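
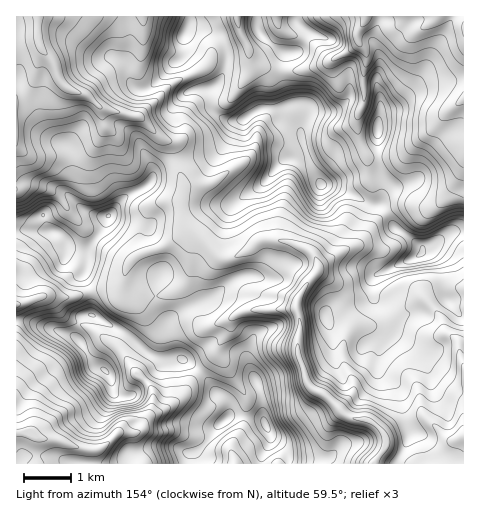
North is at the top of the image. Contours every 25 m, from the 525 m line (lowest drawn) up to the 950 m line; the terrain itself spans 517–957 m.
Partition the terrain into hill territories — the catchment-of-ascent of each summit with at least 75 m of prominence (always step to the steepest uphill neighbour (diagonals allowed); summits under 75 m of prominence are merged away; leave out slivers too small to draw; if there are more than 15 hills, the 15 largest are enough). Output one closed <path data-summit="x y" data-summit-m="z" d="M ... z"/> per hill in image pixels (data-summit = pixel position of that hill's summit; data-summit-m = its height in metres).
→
<path data-summit="321 185" data-summit-m="957" d="M463 16l-446 0-1 130 16 11 11 0 19-2 27-11 8-4 8-11-4-22 7 3 32 8 21 20 11 7 3 15 8 21-2 20 2 19 3 7 13 7 21 22 4 3 10-1 15-8 13-10 29 2 18 8 6 6 3 14-13 16-8 15 3 17-2 38 8 26 8 8 15 9 18 17 21 4 16 13 2 13-12 17 89 1z"/><path data-summit="265 424" data-summit-m="908" d="M175 200l-16 3-11 8-8 24 4 17-8 4-7 7-7 23 9 8 29 2 15-5 10-7-1 6 6 15 7 14 7 7 7 0 22-8-3 5 0 6-10 13-6 14-21 22-9 17-18 14-16 7-12 16-8 1 4 5 2 24 2 2 236 0 12-18-2-13-16-13-21-4-18-17-15-9-8-8-8-26 2-38-3-17 8-15 13-16-3-14-6-6-18-8-29-2-16 12-12 6-10 1-4-3-21-22-13-7-3-7-2-17z"/><path data-summit="105 371" data-summit-m="903" d="M185 284l-10 7-15 5-29-2-9-8-5 3-21 1-23 7-31-1-25 8-1 128 15 0 9 6 15 2 27 9 15 1 7-4 15-14 19 0 12-16 16-7 13-9 14-22 21-22 6-14 10-13 1-7-2-3-18 7-7 0-7-7-7-14-6-15z"/><path data-summit="109 216" data-summit-m="877" d="M103 108l-2 2 4 19-4 7-12 8-27 11-19 2-11 0-16-10 1 157 25-8 31 1 23-7 23-2 4-5 6-20 7-7 8-4-4-17 8-24 11-8 10-3 11 3 2-3 1-19-8-21-3-15-11-7-21-20z"/>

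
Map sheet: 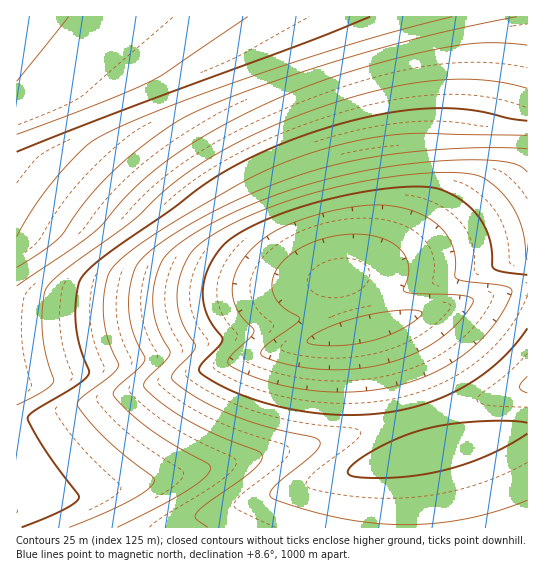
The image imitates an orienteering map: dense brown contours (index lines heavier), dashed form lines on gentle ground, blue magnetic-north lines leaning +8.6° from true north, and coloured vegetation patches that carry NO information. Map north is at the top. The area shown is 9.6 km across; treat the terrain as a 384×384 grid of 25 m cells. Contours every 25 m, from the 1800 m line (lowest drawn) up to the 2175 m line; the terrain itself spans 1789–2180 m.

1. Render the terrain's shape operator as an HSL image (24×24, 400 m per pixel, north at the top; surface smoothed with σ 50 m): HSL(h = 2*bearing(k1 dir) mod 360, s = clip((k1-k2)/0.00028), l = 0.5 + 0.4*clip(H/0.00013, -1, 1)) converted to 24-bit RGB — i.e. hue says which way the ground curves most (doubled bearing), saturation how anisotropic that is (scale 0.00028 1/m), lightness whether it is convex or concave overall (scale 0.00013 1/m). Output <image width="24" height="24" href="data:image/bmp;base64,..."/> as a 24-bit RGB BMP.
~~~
<image width="24" height="24" href="data:image/bmp;base64,Qk32BgAAAAAAADYAAAAoAAAAGAAAABgAAAABABgAAAAAAMAGAAATCwAAEwsAAAAAAAAAAAAAx6ftvp/lo4rLe3GtYpRUUX00PGkbOGQWRHEkVoFBZ4lqe4OMfICNfH+Ne32Ne3uNfXuMf3uMgXuMg3uLhXyLhnyLh3yKiH2Jf4WMjIGppo7PvKDmxqvuup/lnIjJbnSsWZJRTHoyOmcbOWQaRnIqWoJIbIp9enqNfXqOf3qNgXqNg3qNhXuMh3uMiXyLinyLfYeDfYmFfYqHfYyLfomVi4K1qJLXv6XrxqzwtZvkl4PHaW+pWIxNSnMvOWEbPGIcTHEuZIFOdW+IhHmMhnqNiXqNi3uMjHuLfYmCfIqEe4yGe42Ie46Leo+Oeo6QeouRfIOcj4K+rJLdwaTuxafxspLhlXvCamGiYIJJSmorO1sZQmEeV3MxdYJTiXJ7jHqKcYpueouAeo2DeY6FeI+IeI+LeI+OeI6PeIqPeIaPeIKPeH6QfniemH/Dso/hxJ/wxZ7wsYncmXS6mlyYaH1CTGglQFwXSmYeGTUAGDMALlsLVYc+bY50dI6DdI2HdI2JdYuMdYaLdoKKdn2JdnmJd3aJenWJfXWLinWfonzGuo3iyZ3vx5rstIbVoXG0l3tY483+4sz/h1P/O5IAFzMAFjMALVwOUoJEbIZ4coSCc4GDdHyBdXiAdnWAeXSBfHSCfnODgXOEhHOFiHOKlnSjrX/KwpPkz6Lvfot4epWCnofI0Lb14s791rr+LSX/K2gAFzMAFzMAMFUTW3VNb3dxc3N3d3N4enJ5fHF6fXF7f3F7gXJ7g3J8hHN8h3R8jnaFgox2f4x0fIxxeItudIlsbpV/mX3Myqr13sX+wpT+AG7vHj4AGjMAGjECOlQZaXJSdm9seG5uem5wfG9yfnBzgXF0g3N1hnR2h4x2hY1zgoxwfopteYhpdIRmcIFjbHxhaXlhY22MnHHPyZ732bT+u3X/jscAHDMAHDMAHDADRl4gdHdZe3JsfXJvgHRxg3ZyeYtUiI1siYxvhopsgYdpe4Rldn9icHtfbHdcaHNaZ3FZZm9ZaXBbg16PqXLY0KP52rP+uWP/cq4AHDMAHDMAHzMEVm4sgIBiWHgkTm8aVnUhZn80eYVPgYRifX9jd3tfcXZcbHNZaHBYZm5WZm5WZm5XZ29YaXBab3ReimGgtIHi2bP73rr+tlj/X58AHDMAr4a8pHB+jpJUbIA1Um0dR2IWTWYeXG8xa3RLcHNabHFaaW9ZZm5YZW5XZW9YZnBZZ3JbaXNda3RfbXZidX1nkm+ww5fr5Mr9t4zJxZjbyZzgv4/Rs3u2nmJkgIRKW24tQVkYOFEUQVkeUGUyYG5NZnBaZXFcZXJcZXNdZnReZ3ZfaXdha3lkbntmcn1pdn9sjXx6j3p5mHqHsX6zvYjOxZHdxJDetIDLom6sjl5bZnVESWIoNVEWMlAVPV0hTmw5XXRUY3ZgZHhiZXljZ3planxnbX5pcYBrjXx9j3p9kHl8kXd8kXZ8kXV+m3WTq3m3tILQuondtYbboHnDhmqkXIhZVHNAP2MlMVUWM1gYP2cnUXVBYHxdaH5qan9rbYFsi3t8jnyBkHuCknqDk3iEk3eFknaGkHaHjnWHjXWLj3Wam3m5qILRr4ndqIbYkXm/bWmjVolgTHY9O2YjMlsXN2IcRnIuWn5MSmkdXHcteoZLjnltknqHlHqLlHmNlHiPk3iRkHiRiniPhHeMfneJeneLgHaekXu9oYXUqozeoYfWiXm8aHWiVIpZTHo6Pmwin2+shpJSYno0TmsgUW0iZXs0hYpTkXKBlHqUkXqUjXqTiHmSg3mQfnmOeHiMdnqKdX2JdH2NeHWjjnzCoYjWqpDeoYrTiX25vZbeyKHqw5rjroXJpWyrhpBRYHg0TmsiUm8nZX07f4pbh3aQhnuTgnqSfnmQeXmPd3uNdn2MdX+LdIGKc4OJdIOPeXiolILFhX+Di3+LmYCnsIrMw5rky6Ttwpnjq4PHnWqoeYtPWHUySWojTnAqXX4/aolgd3eNeXmPeHuOd32Ndn+MdYGLdYSKdYaJdYmJg3+ChX+Dhn+FiH+Gin6Jj36TnoGxtI3UxZ7oy6XuvZbhooDCiWWjaIZKTXAtQmchSW8qV31BYodmdn+Ld4CLd4KLd4SKd4aKgn+Bg3+ChH+DhX+Fh3+GiH+IiX+Kin6Li36Nj36YoIK5tZDZxaDqx6PttJHcl3q7XoydW4BCRGsmPGUeRW8pVX5CZYZqd4aJgX+Bgn+Bg3+Cg3+DhX+Ehn+Gh3+Hh3+IiH+JiH+LiH6MiH6NiH6OjX6coIO+tJHcwp/rwZ7qqorViHO0V5ZcUns5PmggO2Yc"/>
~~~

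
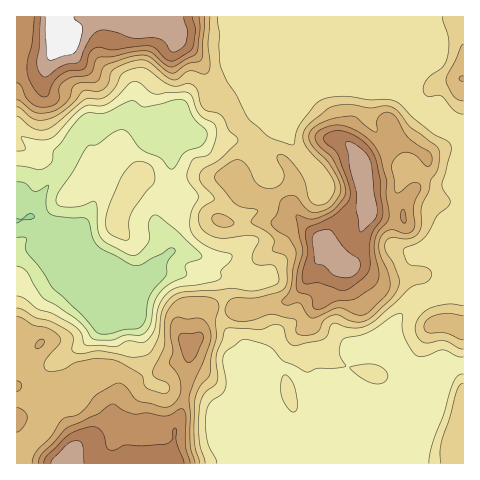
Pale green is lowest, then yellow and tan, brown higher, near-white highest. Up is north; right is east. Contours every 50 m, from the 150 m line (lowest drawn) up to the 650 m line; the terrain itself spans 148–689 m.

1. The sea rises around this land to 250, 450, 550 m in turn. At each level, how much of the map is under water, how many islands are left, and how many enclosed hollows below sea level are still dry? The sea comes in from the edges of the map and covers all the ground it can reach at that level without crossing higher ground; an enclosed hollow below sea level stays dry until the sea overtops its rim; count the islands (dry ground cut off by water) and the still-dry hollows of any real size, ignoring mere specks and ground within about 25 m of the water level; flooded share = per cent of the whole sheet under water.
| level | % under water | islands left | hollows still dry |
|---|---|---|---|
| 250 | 11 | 0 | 0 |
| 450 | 79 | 1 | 0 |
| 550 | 91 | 1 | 0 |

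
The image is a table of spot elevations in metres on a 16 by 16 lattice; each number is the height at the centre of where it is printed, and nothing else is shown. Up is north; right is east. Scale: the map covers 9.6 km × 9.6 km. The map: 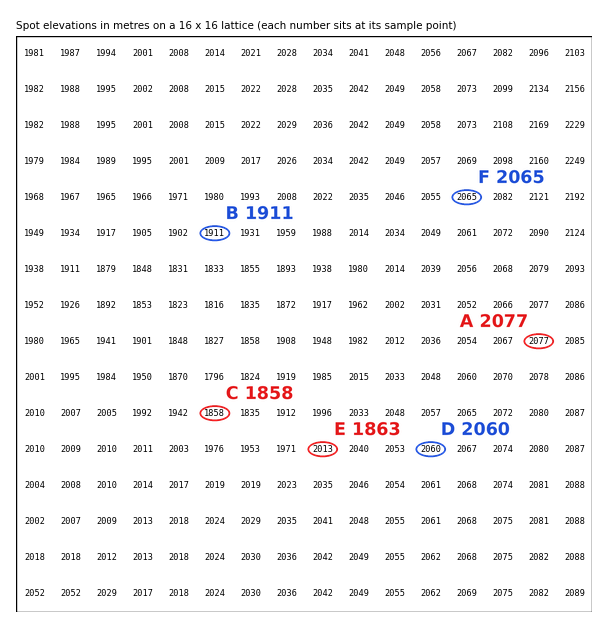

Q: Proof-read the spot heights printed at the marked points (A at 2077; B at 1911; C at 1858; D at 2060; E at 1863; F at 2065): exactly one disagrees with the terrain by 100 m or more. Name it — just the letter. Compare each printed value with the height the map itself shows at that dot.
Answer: E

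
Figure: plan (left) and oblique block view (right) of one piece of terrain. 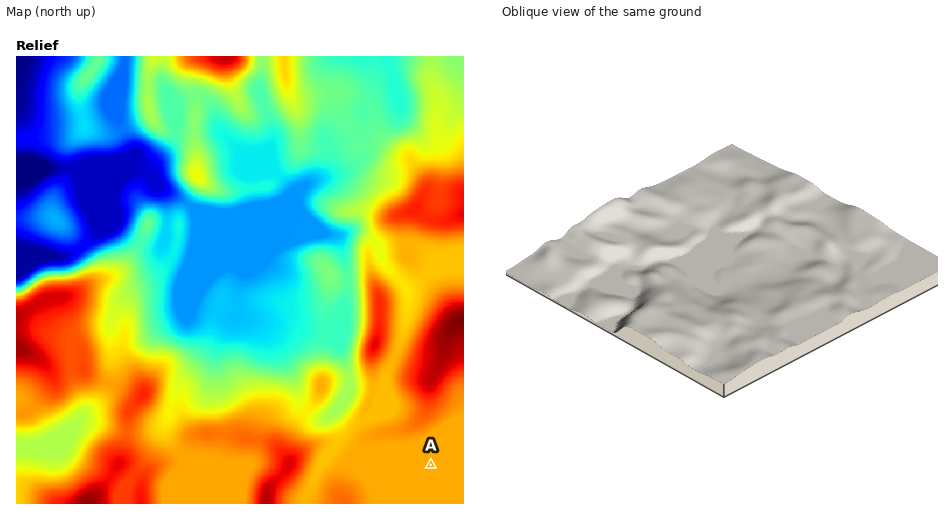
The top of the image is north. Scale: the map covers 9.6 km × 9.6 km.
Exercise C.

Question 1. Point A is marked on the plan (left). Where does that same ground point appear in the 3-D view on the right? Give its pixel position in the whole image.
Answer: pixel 915 262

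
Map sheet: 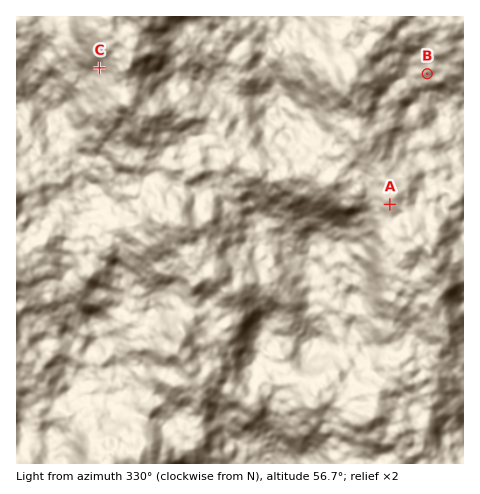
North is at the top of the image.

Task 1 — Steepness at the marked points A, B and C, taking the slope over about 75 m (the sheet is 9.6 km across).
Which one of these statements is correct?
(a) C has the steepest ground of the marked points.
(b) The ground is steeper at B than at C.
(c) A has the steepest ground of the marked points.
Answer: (a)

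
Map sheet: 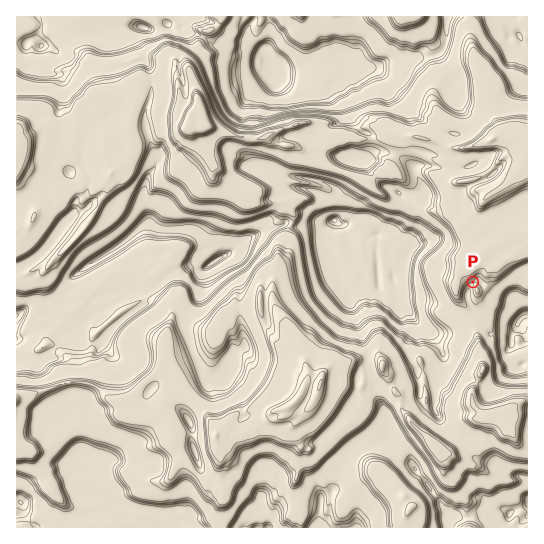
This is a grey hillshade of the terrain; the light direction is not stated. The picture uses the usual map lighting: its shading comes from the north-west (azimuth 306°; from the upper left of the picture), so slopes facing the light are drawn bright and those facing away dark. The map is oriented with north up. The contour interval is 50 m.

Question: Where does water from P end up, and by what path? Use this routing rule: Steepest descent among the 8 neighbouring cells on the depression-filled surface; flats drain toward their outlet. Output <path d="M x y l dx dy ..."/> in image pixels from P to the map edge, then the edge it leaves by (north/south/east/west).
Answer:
<path d="M473 282l-4 7-2 10 4 8 10 10 2 1 19 0 5 5 10 0 5-5 5-3"/>
exit: east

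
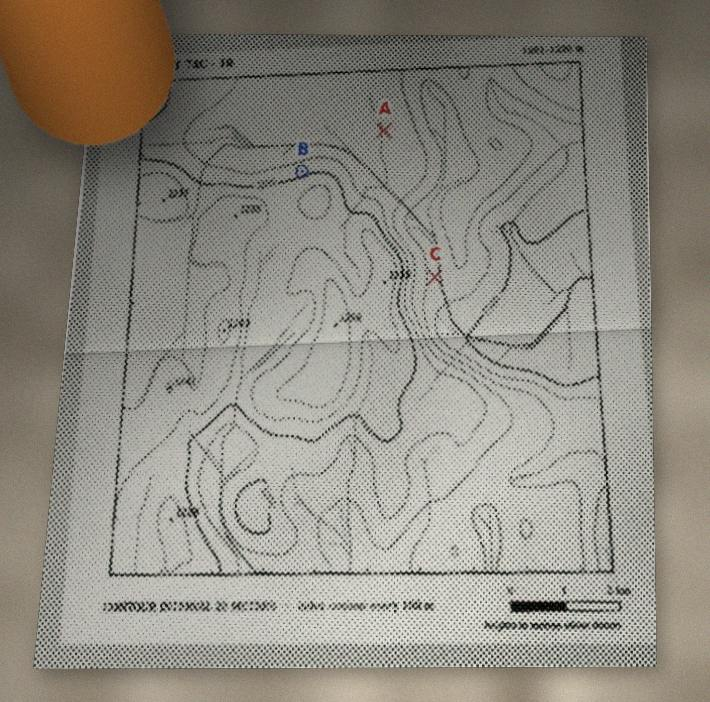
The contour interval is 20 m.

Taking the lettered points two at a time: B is higher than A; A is higher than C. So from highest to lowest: B A C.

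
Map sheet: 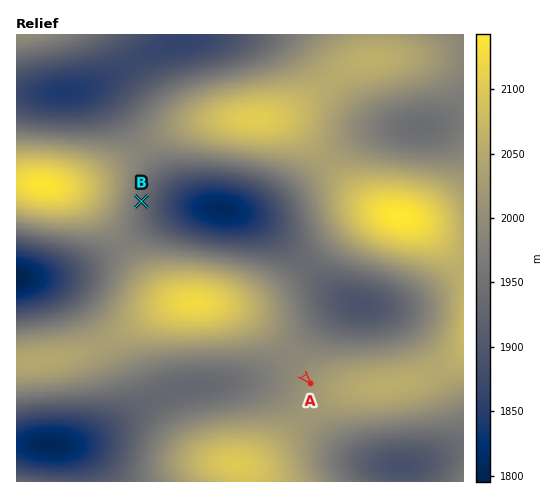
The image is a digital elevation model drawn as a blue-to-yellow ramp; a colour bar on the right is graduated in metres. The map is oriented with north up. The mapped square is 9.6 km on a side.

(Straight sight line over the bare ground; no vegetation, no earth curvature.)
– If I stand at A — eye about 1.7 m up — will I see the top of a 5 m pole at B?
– No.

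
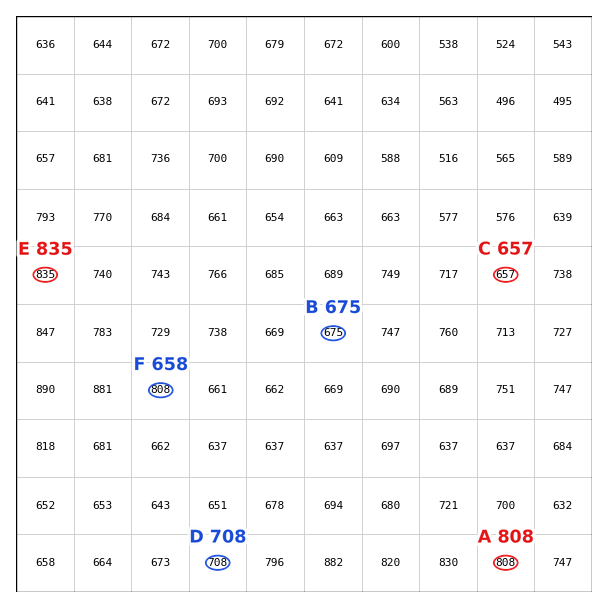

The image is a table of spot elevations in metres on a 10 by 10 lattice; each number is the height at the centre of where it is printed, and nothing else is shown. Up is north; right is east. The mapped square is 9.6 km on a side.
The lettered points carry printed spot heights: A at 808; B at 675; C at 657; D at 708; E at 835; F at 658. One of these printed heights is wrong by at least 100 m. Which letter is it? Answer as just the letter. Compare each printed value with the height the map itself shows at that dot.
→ F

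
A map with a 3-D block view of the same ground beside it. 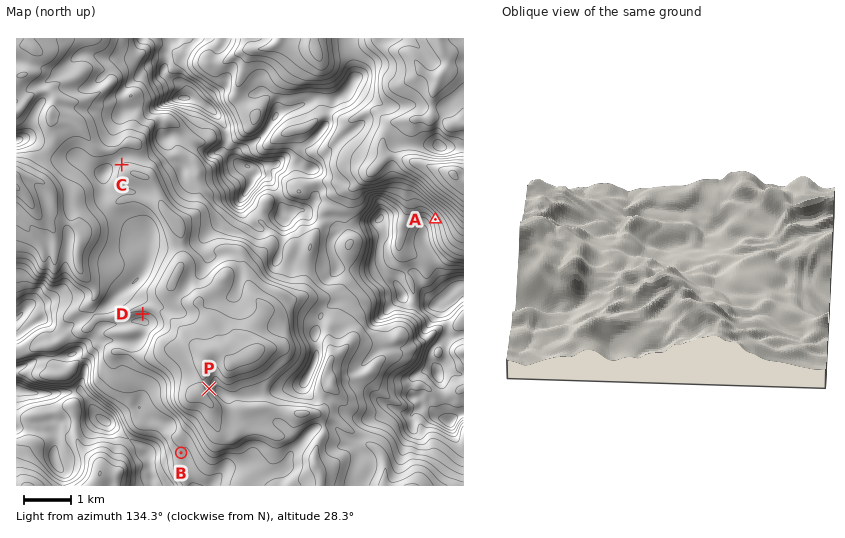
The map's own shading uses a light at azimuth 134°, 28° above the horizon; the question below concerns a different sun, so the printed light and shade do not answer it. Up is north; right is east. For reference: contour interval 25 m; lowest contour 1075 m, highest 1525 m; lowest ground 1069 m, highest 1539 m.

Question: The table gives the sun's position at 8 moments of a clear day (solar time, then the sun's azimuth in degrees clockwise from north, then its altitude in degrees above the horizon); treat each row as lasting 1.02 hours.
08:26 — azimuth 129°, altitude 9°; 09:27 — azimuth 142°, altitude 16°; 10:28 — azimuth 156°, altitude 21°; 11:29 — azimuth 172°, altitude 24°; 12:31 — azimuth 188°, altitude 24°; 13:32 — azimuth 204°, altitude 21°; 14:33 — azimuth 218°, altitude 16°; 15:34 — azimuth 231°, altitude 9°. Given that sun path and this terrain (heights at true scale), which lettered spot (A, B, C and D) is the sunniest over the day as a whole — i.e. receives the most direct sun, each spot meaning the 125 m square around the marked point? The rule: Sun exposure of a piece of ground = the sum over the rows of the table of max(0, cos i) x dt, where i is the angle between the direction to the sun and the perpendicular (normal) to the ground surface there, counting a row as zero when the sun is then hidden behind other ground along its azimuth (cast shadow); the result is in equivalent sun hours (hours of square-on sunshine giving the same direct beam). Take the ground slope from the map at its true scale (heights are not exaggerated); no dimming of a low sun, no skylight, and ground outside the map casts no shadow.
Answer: C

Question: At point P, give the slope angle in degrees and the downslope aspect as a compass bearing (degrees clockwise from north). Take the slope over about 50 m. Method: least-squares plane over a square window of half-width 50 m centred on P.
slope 14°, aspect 257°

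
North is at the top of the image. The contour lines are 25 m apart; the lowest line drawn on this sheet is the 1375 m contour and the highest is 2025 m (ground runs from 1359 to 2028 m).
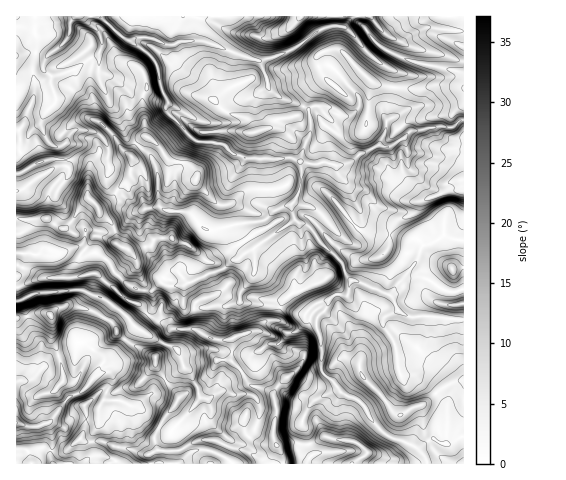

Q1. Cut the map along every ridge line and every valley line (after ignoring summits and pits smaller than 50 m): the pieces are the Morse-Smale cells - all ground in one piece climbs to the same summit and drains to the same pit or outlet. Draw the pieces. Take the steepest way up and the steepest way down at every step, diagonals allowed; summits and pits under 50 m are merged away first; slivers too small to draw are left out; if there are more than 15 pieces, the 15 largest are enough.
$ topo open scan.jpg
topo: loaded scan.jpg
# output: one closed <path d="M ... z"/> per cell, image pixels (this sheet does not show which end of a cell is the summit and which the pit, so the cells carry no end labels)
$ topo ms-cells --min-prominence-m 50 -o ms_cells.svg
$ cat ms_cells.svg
<path d="M199 16l-182 0-1 174 6 0 18-14 25-12 0-11-5-7 6-3 7-11 4-3 13 1 14 7 12-12 2-7 9 20 18 12 10 14 3 14 2 28 4 4 23 2 5 3 11 13 7 3 27-6 3 9 12 16-15 10-6 1-8 8-13 4-22 10-10-11-4-2-6 3-5 10-5 1-7 7-12-1-12-6-10-9-13-17-8-5-6 1-6-4-5 8-1 7 4 10 15-1 29 26 13 4 11 12 22 13 21 0 21 10 18 1 0 21-15-1-5 11-30 24-18 23-9 17 2 16-8 3 3 10 154 0 6-11-6-21-4-7 1-7 6-12 6-6 24-10-17-19 0-25-6-24 1-4 8-7 4-11 4-4 14 0 1-2 3-14-11-20-20-17-13-18-9-3-4-5-3-13 10-17 0-25-8-4-49 0-12-4-7-8-13-5-1-17 7-4 6-11 8-8 17-2 7-4 11-7 1-5-7-20-3-3-17-4-34-14-13-2z"/><path d="M343 26l-18 2-31 21-18 8-17 4 8 16 1 11 12 10 27 10 3 7 0 19-9 25 0 28-10 17 4 16 5 4 7 1 7 6 6 12 20 17 7 17 4 4 6 0 33 14 27-35 7-15 10-3 10-7 11 5 9-1 0-119-3 0-8 7-41 3-8 8-14 9-11-1 7-15 1-11 5-3-2-16 4-30-18-11z"/><path d="M118 118l-2 7-12 12-14-7-13-1-4 3-7 11-6 3 5 7 0 11-11 4-32 22-6 2 1 42 7-2 10-13 14 0 11 8 7 1 9 6 17 1 1 3-8 13 5 3 6-1 8 5 6 6 4 8 13 12 12 6 9 1 14-8 5-9 4-2 7 0 10 11 22-10 13-4 8-8 6-1 15-10-12-16-3-9-27 6-7-3-8-11-8-5-23-2-4-4-2-28-3-14-10-14-18-12z"/><path d="M357 281l-6 0-4 15-14 0-4 4-4 11-8 7-1 8 4 11 3 37 7 5 13 15 18 8 17 25 14 11 27 10 14-10 7 5 8 1 15-7 1-117-58-4-8-7-8-14z"/><path d="M193 329l-21 0-3 3-6 11 14 6 7 19-25 16-6 8-15-18-15-7-11 0-4 5-11 3 7-17-20-15-6 0-5 8-24 8-15 19-8 3-8 0-2 2 0 80 135 1-2-10 8-3-2-16 22-35 33-26 7-14 13 0 2-4 1-10-2-7-17 0z"/><path d="M463 16l-112 0-7 11 32 33 18 11-4 30 2 16-5 3-1 11-7 15 11 1 14-9 8-8 41-3 11-8z"/><path d="M339 390l-24 10-6 6-6 12-1 7 4 7 6 21-5 11 120-1-1-5-9-10-33-14-13-15-10-17z"/><path d="M267 87l-18 12-10 0-10 5-8 8-3 8-7 4 1 17 13 5 7 8 12 4 49 0 7 4 11-33-2-19-11-6-18-6z"/><path d="M71 305l-12 3-9 7-10-3-24 7 1 63 17-4 15-19 24-8 5-8 6 0 18 13 2 5 20-20-8-8-2-8-4-5-16-9z"/><path d="M350 16l-150 0-7 24 14 2 34 14 22 4 31-11 31-21 21-2 5-7z"/><path d="M81 247l-6 0-23 8-35-2-1 47 4 1 19-9 44-2 22 10 19 14 12 14 28 15 7-15-21-12-11-12-13-4-29-26-16 0-3-9 1-7 5-7z"/><path d="M423 277l-17 0-11 10-5 8 8 14 12 8 16-1 37 3 1-29-10 2-7-1z"/><path d="M445 235l-11 7-12 4-5 14-13 18 19-1 18 12 11 3 12-4 0-47-9-1z"/><path d="M83 290l-50 4-17 7 0 17 5 0 19-6 10 3 9-7 12-3 23 6 16 9 4 5 2 8 9 6 10-12-7-9-23-18z"/><path d="M125 339l-4 7-16 14-8 15 11-3 4-5 11 0 15 7 15 18 6-8 25-16-7-19-5-3-8-2-4 9-6 4z"/>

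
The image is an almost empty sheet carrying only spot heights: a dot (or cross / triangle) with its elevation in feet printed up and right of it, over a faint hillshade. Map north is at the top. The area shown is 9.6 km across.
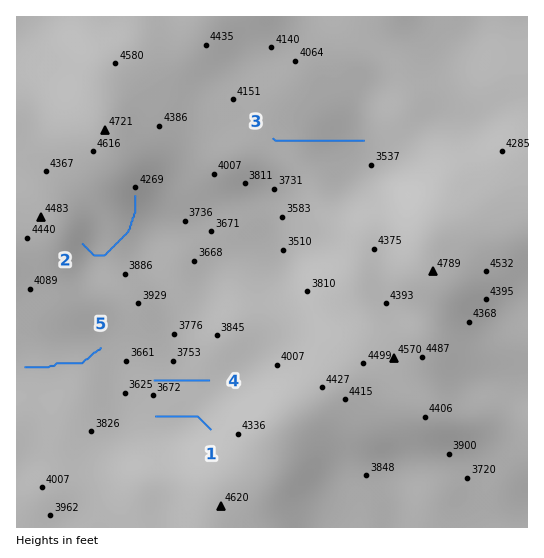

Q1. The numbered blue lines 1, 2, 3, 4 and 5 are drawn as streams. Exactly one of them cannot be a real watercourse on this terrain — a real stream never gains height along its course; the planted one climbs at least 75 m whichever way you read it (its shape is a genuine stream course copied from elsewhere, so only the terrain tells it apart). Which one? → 2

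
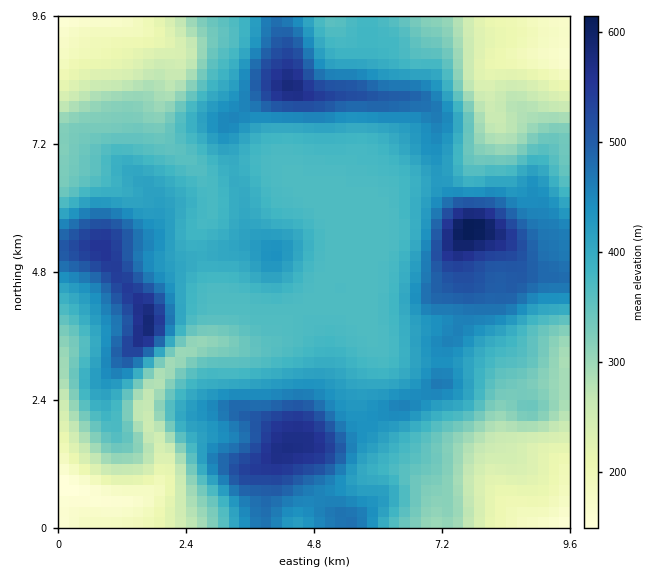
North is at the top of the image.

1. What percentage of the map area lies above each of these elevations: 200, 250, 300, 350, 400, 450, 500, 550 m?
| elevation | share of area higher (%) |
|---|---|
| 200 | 95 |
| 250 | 88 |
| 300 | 80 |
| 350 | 69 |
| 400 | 40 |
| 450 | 21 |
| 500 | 10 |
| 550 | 3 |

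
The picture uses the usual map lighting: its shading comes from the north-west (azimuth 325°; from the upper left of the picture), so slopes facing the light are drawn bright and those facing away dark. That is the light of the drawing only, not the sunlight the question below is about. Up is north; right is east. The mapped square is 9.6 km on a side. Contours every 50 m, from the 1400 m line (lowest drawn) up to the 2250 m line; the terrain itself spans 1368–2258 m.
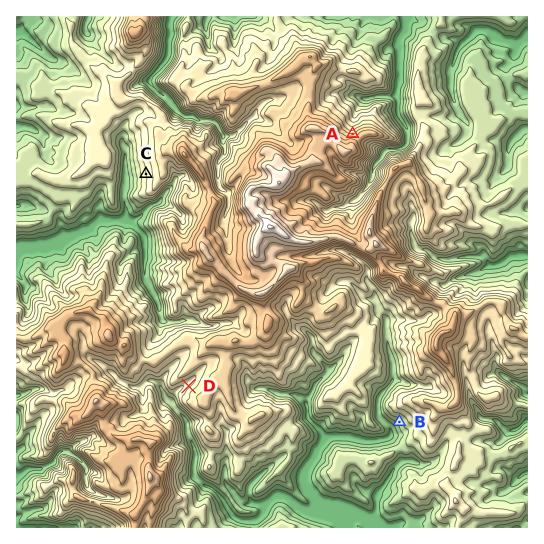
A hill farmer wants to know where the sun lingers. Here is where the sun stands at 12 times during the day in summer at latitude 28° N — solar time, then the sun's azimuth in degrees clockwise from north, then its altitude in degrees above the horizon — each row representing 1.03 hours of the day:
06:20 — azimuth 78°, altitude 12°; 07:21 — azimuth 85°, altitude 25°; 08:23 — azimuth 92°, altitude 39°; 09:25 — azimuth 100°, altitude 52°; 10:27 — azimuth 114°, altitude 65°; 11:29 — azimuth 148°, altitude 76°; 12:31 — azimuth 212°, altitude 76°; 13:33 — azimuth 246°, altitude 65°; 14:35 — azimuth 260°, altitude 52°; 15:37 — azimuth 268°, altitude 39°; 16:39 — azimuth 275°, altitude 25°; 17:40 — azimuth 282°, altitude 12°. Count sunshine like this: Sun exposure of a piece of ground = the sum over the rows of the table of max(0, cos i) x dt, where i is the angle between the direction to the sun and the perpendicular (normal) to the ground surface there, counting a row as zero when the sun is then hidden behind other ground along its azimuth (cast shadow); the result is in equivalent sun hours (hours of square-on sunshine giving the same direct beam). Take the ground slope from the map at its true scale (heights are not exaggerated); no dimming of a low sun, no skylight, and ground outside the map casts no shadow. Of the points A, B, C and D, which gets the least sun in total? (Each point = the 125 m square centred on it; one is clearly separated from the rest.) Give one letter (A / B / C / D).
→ A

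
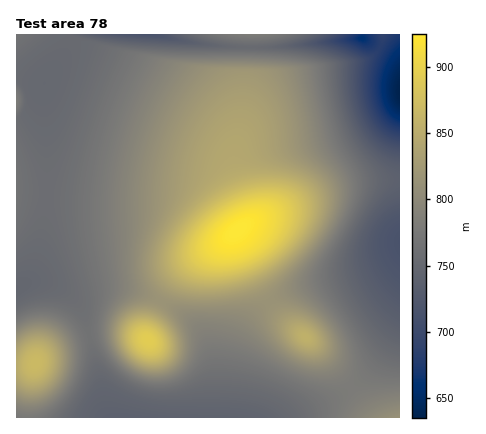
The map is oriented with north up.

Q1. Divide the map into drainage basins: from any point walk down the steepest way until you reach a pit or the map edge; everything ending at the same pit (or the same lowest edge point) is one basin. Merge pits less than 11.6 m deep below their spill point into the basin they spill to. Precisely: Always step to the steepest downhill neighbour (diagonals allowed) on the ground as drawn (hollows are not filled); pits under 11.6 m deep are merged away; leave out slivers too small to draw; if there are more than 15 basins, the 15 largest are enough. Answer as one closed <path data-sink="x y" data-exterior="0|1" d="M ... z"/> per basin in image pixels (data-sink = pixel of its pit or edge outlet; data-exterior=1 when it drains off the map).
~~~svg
<path data-sink="400 92" data-exterior="1" d="M26 193l-10 1 0 224 11 0 5-44 5-14 3-3 22-12 36-11 22-1 28 6 0-7 7-20 18-32 17-17 41-27-11 0-8-4-30-25-14-6z"/><path data-sink="148 34" data-exterior="1" d="M248 34l-232 0 0 158 74 6 74 2 18 7 22 19 14 9 10 1 6-3 14-13 0-10-14-46 0-12 7-26 6-46z"/><path data-sink="124 418" data-exterior="1" d="M236 232l-46 31-17 17-18 32-7 20 0 7-28-6-22 1-36 11-22 12-3 3-5 14-5 44 345 0-41-56-15-16-32-27-15-17z"/><path data-sink="400 242" data-exterior="1" d="M400 180l-40 1-24 5-80 33-20 13 33 70 15 17 39 33 51 66 26 0z"/><path data-sink="362 38" data-exterior="0" d="M382 34l-134 0 0 36-9 64 18-34 17-16 22-11 70-13 13-10z"/>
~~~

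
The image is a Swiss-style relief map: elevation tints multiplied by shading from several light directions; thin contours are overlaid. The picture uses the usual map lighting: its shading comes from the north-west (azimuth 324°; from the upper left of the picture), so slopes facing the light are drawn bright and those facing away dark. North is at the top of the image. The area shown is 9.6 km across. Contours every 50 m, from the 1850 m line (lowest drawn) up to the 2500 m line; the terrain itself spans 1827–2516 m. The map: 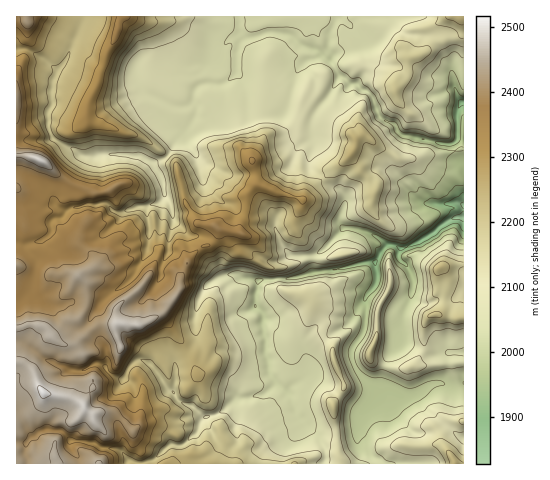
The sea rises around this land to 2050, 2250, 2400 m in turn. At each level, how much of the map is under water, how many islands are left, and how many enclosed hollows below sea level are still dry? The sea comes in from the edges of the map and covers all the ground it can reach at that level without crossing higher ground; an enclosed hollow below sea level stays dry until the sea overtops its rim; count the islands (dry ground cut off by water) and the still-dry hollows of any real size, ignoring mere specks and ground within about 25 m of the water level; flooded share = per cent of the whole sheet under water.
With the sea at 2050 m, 17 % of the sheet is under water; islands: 0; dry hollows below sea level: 0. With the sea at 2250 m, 71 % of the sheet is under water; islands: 0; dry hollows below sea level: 0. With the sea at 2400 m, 91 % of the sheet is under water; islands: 0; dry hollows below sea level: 0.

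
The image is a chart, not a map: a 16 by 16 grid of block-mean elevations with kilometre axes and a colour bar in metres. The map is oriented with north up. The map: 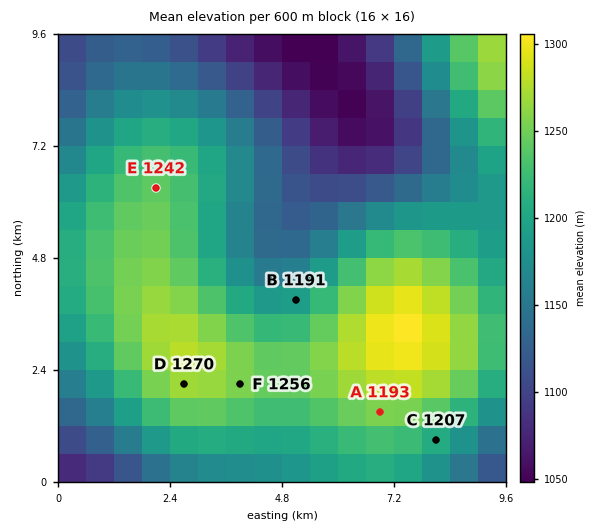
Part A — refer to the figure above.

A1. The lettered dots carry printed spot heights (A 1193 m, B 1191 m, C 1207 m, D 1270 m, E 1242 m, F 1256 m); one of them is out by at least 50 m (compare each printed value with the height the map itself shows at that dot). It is A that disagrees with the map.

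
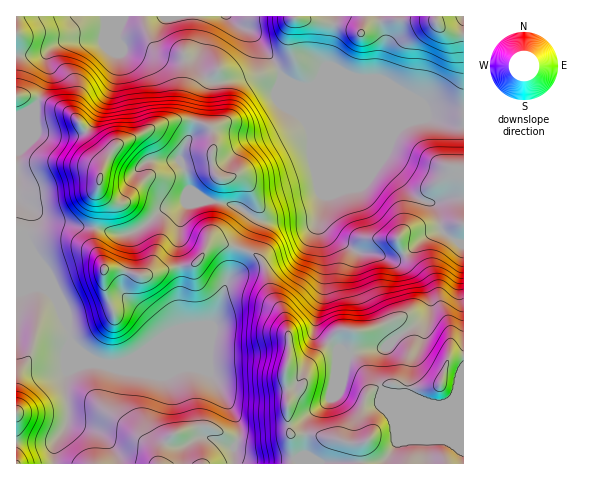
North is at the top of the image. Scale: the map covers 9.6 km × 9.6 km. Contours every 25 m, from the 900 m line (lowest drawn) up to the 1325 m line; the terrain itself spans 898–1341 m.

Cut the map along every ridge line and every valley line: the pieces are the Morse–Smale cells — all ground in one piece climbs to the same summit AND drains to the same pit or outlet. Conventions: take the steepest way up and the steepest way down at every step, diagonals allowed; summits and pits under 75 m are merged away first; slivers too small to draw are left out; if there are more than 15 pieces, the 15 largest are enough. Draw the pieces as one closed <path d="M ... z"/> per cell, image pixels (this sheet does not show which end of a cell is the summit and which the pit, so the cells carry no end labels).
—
<path d="M228 16l-13 0-5 2-4 7-8 30 0 9 7 13 6 5-6 3-3 7-7 34-16 33 7 15 3 14 3 3 17 11 28 4 17 11-15 28-6 26-8 15-8 30-7 10-93 38-19-2-15-9-12-10-1 1 0 21-5 12 3 40-2 9-12 19 0 18 409 1 1-337-40-11-74-31-35-1-8 3-12-2-14-10-6-13-21-28-18-10z"/><path d="M123 16l-3 0-12 12-6 12-34 0-15 6-7 10 3 19-12 29-13 10-8 2 1 81 30 23 34 7 18 1 18 6 14-1 9-5 25-20 20-5 20-2-16-13-3-14-7-15 16-33 7-34 3-7 6-3-6-5-7-13 0-9 11-37-4 6-3 17-6 11-10 6-17 0-11-5-13-10-11 0-11 3-7-10z"/><path d="M208 200l-23 3-20 5-25 20-14 6-9 0-18-6-49-7-8-3-13-12-4 0 4 7-5 22 7 15 17 24 19 49 4 19 7 8 20 12 19 2 85-34 11-7 12-37 8-15 6-26 15-28-17-11z"/><path d="M463 16l-235 1 8 7 18 10 21 28 6 13 14 10 10 2 10-3 35 1 74 31 24 8 15 3z"/><path d="M25 235l-9 3 0 225 38 1 0-19 12-19 2-9-3-40 5-12 1-25-4-17-19-49-17-24z"/><path d="M119 16l-102 0-1 99 5 0 16-11 12-29-3-19 7-10 15-6 34 0 6-12z"/><path d="M17 196l-1 41 3 1 6-6 4-19-1-5z"/>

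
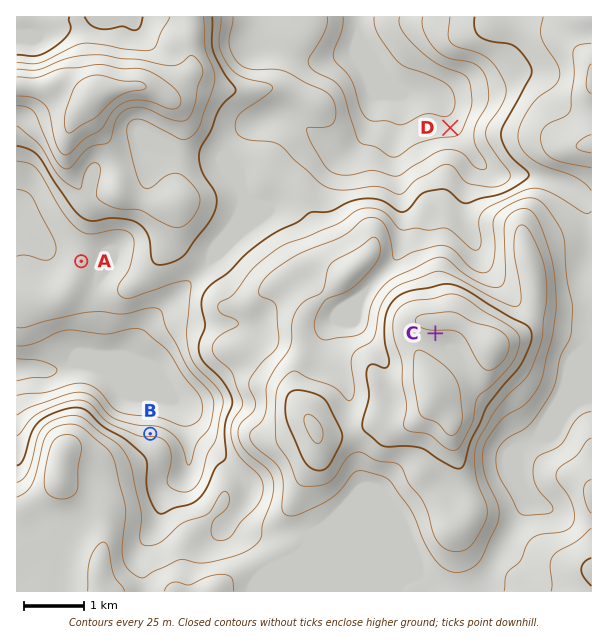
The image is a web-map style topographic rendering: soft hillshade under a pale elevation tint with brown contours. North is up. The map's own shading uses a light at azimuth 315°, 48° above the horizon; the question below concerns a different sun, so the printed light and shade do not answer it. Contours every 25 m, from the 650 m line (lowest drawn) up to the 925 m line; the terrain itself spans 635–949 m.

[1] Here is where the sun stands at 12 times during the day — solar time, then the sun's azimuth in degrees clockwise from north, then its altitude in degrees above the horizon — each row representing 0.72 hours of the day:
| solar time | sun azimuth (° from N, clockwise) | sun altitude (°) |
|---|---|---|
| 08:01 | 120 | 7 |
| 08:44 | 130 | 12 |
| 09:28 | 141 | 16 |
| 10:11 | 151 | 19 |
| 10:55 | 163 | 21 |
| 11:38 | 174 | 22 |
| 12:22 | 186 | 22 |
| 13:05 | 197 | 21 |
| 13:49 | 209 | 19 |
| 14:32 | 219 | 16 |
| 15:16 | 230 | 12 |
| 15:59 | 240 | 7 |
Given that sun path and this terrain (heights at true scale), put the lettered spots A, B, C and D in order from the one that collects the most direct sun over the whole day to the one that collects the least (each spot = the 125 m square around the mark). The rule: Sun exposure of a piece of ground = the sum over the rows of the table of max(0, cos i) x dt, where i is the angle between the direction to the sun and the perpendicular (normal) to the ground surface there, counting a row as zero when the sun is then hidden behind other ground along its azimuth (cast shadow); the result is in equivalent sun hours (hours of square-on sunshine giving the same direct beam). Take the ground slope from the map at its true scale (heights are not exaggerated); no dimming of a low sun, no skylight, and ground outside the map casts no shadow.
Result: C > A > D > B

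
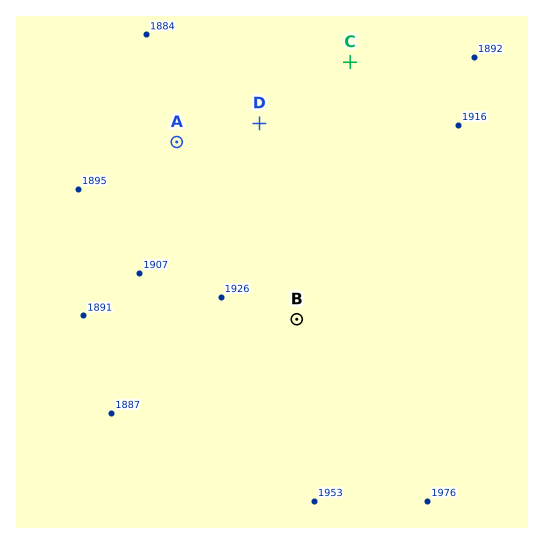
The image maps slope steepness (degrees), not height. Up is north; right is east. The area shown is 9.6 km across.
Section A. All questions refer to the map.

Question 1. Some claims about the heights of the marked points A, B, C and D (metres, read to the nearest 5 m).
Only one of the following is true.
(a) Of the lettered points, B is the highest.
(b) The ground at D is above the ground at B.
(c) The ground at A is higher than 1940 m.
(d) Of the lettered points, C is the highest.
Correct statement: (a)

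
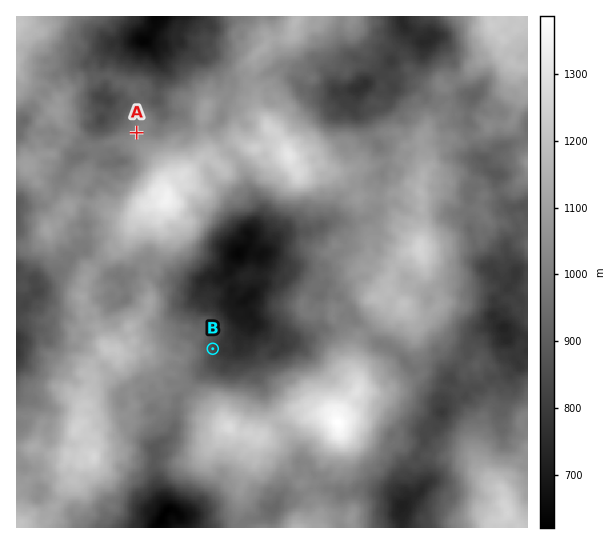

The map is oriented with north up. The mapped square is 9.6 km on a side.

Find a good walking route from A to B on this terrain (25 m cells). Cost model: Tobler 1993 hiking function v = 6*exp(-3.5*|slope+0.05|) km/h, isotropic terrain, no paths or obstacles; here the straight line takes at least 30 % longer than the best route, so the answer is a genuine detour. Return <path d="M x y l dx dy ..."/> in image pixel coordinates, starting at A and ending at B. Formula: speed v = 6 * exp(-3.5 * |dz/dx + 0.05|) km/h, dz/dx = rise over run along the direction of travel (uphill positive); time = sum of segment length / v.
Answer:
<path d="M137 133l-4 8 0 6 5 11 0 11-5 10-2 2-14 29-3 4 0 20 3 5 0 4 4 8 4 4 5 3 3 0 5 3 5 10 4 4 6 3 1 1 12 23 0 12 1 3 3 2 11 6 8 0 8 5 5 0 3 1 2 3 2 3 0 4 4 8"/>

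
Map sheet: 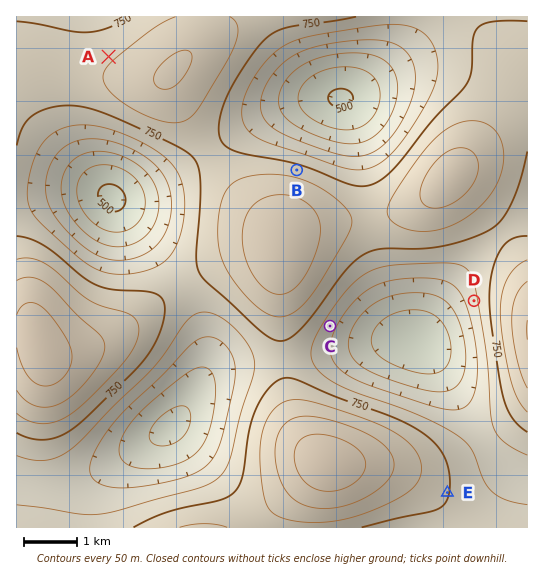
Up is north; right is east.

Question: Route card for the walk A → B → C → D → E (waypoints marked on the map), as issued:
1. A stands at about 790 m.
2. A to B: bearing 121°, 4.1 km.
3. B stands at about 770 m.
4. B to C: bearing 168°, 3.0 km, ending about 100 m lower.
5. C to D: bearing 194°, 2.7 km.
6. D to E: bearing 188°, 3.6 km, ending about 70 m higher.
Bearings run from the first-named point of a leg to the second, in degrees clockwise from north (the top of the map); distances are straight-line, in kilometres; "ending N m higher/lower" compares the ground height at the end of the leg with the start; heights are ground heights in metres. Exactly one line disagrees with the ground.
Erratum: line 5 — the bearing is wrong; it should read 80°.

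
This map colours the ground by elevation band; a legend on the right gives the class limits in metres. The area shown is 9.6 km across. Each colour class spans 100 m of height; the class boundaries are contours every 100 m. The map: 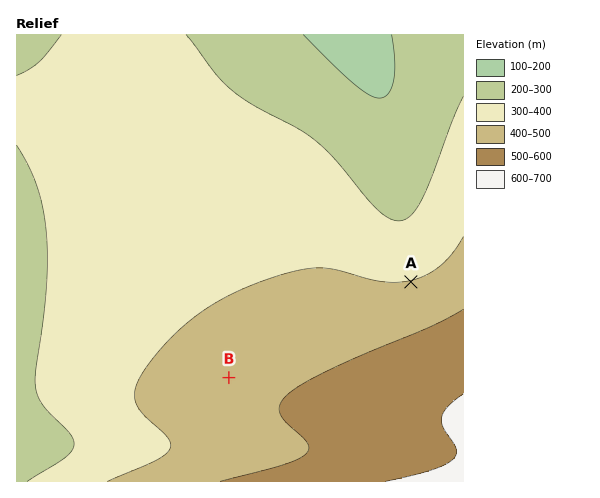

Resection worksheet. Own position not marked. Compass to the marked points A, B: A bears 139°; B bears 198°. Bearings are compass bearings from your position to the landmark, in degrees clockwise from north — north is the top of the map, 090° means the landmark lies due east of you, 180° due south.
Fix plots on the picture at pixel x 301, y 156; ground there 320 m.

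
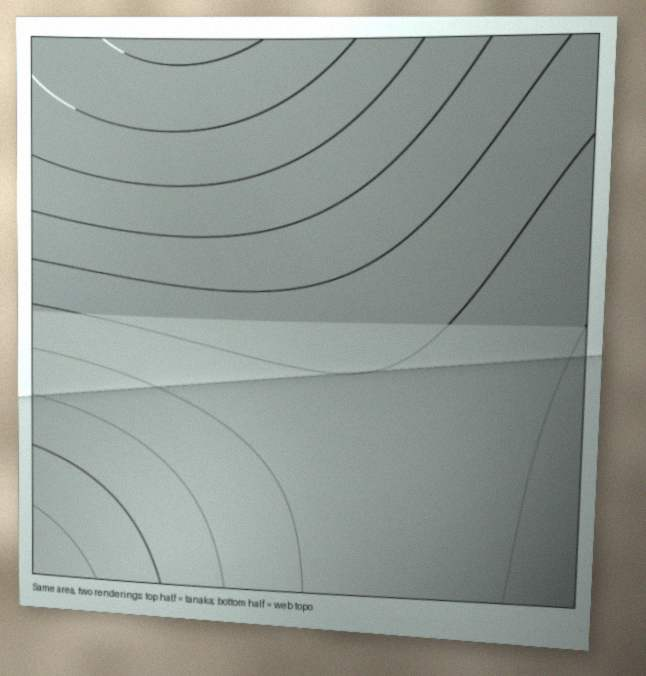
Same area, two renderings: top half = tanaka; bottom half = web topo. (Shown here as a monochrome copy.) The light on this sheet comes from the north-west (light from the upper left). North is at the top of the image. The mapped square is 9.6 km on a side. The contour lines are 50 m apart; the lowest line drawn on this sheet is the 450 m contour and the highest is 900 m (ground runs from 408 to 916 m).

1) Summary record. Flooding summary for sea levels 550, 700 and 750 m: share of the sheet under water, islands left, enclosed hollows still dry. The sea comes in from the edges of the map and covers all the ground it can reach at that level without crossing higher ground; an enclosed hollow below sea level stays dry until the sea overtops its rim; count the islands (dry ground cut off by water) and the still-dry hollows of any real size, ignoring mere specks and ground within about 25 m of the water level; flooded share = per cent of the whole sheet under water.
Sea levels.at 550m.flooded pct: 10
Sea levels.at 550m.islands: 0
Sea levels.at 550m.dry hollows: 0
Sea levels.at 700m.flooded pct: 66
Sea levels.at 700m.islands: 0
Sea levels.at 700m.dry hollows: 0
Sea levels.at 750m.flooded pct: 77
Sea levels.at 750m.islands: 0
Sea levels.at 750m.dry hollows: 0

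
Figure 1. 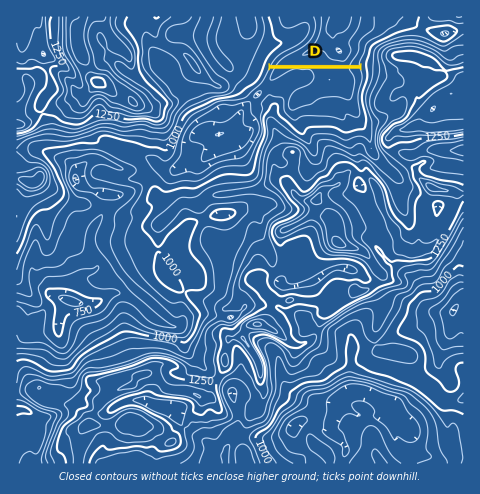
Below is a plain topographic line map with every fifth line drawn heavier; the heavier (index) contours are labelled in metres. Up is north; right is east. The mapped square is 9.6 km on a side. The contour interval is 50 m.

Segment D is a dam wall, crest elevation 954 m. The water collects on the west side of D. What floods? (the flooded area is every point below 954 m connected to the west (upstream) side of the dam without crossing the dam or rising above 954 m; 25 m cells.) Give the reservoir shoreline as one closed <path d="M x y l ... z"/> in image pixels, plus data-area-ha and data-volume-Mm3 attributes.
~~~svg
<path d="M361 68l-92 0-7 14-16 14-10 4-19 1-24 13-10 12-7 18-1 7-7 9-6 0-5-5-12 0-1 3 10 14 13 12 7 0 5-2 20 0 22-14 24-2 6-5 4-14 7-13 0-10-1-1 0-10 2-3-1-7 5-7 14 2 2 1 1 13 10 9 3 0 7-5 29 2 10 4 3 0 3-4 9 1 2-2 0-9-2-12 4-15 0-8-1-5z" data-area-ha="486" data-volume-Mm3="303.16"/>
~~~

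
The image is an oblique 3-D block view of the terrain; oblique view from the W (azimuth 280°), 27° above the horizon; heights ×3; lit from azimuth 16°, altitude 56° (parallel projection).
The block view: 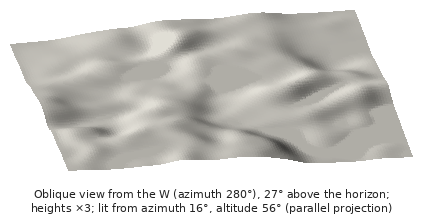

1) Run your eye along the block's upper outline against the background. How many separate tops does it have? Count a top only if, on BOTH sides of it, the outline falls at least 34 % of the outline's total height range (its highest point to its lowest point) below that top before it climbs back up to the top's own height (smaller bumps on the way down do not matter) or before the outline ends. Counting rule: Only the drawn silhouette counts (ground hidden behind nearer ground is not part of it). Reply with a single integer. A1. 0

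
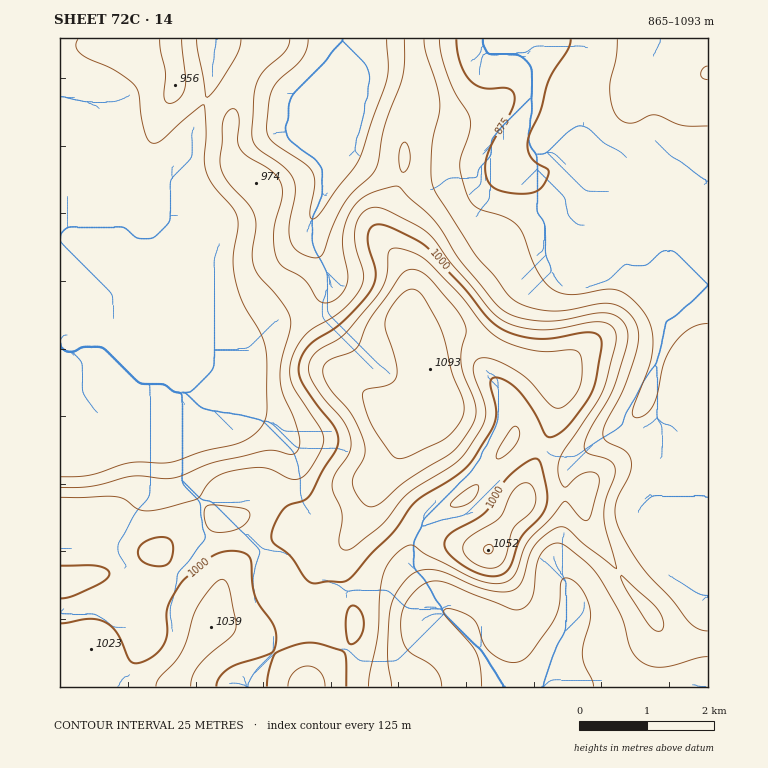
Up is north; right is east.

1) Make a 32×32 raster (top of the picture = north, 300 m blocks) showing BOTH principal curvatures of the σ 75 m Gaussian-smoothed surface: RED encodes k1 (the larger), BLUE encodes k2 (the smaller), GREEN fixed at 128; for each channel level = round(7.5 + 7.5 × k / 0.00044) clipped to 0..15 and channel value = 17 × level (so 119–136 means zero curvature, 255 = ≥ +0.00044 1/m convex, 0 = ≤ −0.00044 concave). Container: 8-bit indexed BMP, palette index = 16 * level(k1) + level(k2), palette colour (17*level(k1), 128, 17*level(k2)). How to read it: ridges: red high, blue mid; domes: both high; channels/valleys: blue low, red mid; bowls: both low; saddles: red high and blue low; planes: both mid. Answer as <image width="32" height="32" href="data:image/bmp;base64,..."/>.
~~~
<image width="32" height="32" href="data:image/bmp;base64,Qk02CAAAAAAAADYEAAAoAAAAIAAAACAAAAABAAgAAAAAAAAEAAATCwAAEwsAAAABAAAAAAAAAIAAABGAAAAigAAAM4AAAESAAABVgAAAZoAAAHeAAACIgAAAmYAAAKqAAAC7gAAAzIAAAN2AAADugAAA/4AAAACAEQARgBEAIoARADOAEQBEgBEAVYARAGaAEQB3gBEAiIARAJmAEQCqgBEAu4ARAMyAEQDdgBEA7oARAP+AEQAAgCIAEYAiACKAIgAzgCIARIAiAFWAIgBmgCIAd4AiAIiAIgCZgCIAqoAiALuAIgDMgCIA3YAiAO6AIgD/gCIAAIAzABGAMwAigDMAM4AzAESAMwBVgDMAZoAzAHeAMwCIgDMAmYAzAKqAMwC7gDMAzIAzAN2AMwDugDMA/4AzAACARAARgEQAIoBEADOARABEgEQAVYBEAGaARAB3gEQAiIBEAJmARACqgEQAu4BEAMyARADdgEQA7oBEAP+ARAAAgFUAEYBVACKAVQAzgFUARIBVAFWAVQBmgFUAd4BVAIiAVQCZgFUAqoBVALuAVQDMgFUA3YBVAO6AVQD/gFUAAIBmABGAZgAigGYAM4BmAESAZgBVgGYAZoBmAHeAZgCIgGYAmYBmAKqAZgC7gGYAzIBmAN2AZgDugGYA/4BmAACAdwARgHcAIoB3ADOAdwBEgHcAVYB3AGaAdwB3gHcAiIB3AJmAdwCqgHcAu4B3AMyAdwDdgHcA7oB3AP+AdwAAgIgAEYCIACKAiAAzgIgARICIAFWAiABmgIgAd4CIAIiAiACZgIgAqoCIALuAiADMgIgA3YCIAO6AiAD/gIgAAICZABGAmQAigJkAM4CZAESAmQBVgJkAZoCZAHeAmQCIgJkAmYCZAKqAmQC7gJkAzICZAN2AmQDugJkA/4CZAACAqgARgKoAIoCqADOAqgBEgKoAVYCqAGaAqgB3gKoAiICqAJmAqgCqgKoAu4CqAMyAqgDdgKoA7oCqAP+AqgAAgLsAEYC7ACKAuwAzgLsARIC7AFWAuwBmgLsAd4C7AIiAuwCZgLsAqoC7ALuAuwDMgLsA3YC7AO6AuwD/gLsAAIDMABGAzAAigMwAM4DMAESAzABVgMwAZoDMAHeAzACIgMwAmYDMAKqAzAC7gMwAzIDMAN2AzADugMwA/4DMAACA3QARgN0AIoDdADOA3QBEgN0AVYDdAGaA3QB3gN0AiIDdAJmA3QCqgN0Au4DdAMyA3QDdgN0A7oDdAP+A3QAAgO4AEYDuACKA7gAzgO4ARIDuAFWA7gBmgO4Ad4DuAIiA7gCZgO4AqoDuALuA7gDMgO4A3YDuAO6A7gD/gO4AAID/ABGA/wAigP8AM4D/AESA/wBVgP8AZoD/AHeA/wCIgP8AmYD/AKqA/wC7gP8AzID/AN2A/wDugP8A/4D/AHWVlZS22bVkZXWUytunloaVl5iYhnaHh4eHd3aFlIR1prm3hHSW9pZ1hZOltqTGtoOGmIeFhpeGh4eGlpeol5amuqd1ZWXH2be3loWFhcjYcnSGhoWWp4aGh4aGp8nHtXOUhXaGhZfZqJaGdod2yOhkU3V0c4S2loV2dXTH6ZZ0l4aGdnaFhsi3dXWGh4a2xpRkUnCAsOO1hHVzt/eng3Wop5eHh5WEuMiFdYeXlbSFpqNxksj59IJjYoX3toJ0dnaGh5eomJSmyLWGh5bHx4V0s/T2/P+3QFF09vaDlZiXh5inpqi5l3N0lbeohZbnt5WRxNbZ+PODcLb3lIOYmKjXyKh2dZemdHNjlrmVZbbnlnGBgWPU9/rA1vZSdIaGdrfH17enlrbGyLbFpcOmqOnGdHJwYIX7+7DX+GNzhoaGcWKEuKeVp8jp6chylMnI2OfHl5SQkMf2caT65pSFhpd1dIOTc2OElXWVpGNjhJO0t7jIuZNwcvSjkKPGtYWGmHd3h4Z2doWDY3SlhGNilMe4mLjpp5FgpPakcGKFhneXd3eHh3d3d3d2ZYWDg4bG2KmXmNrqsnCW+NiFcHOHh4eHh4eHh4eHh3d0lKSn2eenhpa4+aaAYbfJ2rmUgIaHh4eHiIeHh4eHh3SS1/vqqIWFl9jFYHDG57nJyJaBg5iHd4eHd4eHd4eHdoK028mlhYen2KSh9ff21+nYqJOBl6l3h4eHd4d3h4Z3daGjldXHqLe4pvb0pZW2+Pr6xZGFqYeIiIeHh3eGhod3paJxlef62pfY52JSYmFzxuazg3WVh4iHh4eIh4aGl5fIplFRc+f5uOiUcHR1dHKCsoN2d4aHh4d3h4eHhZW4x7eVcmSC5PjYhHCEh3d2dXWVhnd3h3eHd3eHh3eFhcjWg4KTltj317ZxcpeId3Z2doeXh4eHd4d3h4eHd3VkxvZicKTJ+siWpYOVqZiGhYeHh5iHhph3h3eHh4d3dGPE94VwgcnplZWVdYWHlpaGmJeXmJiGh3eHd4eHh4WTp/n7tpKApMW0pXWHdWV1hYeIh4eYmId3h4eHh5eGg6b5+Mm0pIRzhNbHdYZ2ZXWGhnZ2dpeXhneHh4eXp4aCpvWic3OFdnSF2Mh1h4Z0hpiHdnaGloZ2hoeHhoa2pnGV+IRTdnZ2dIXY14aYl4WFl6d2hpiXdoaGd3d2dbjYk6L4tnN2h3d0hMjop6ampoZ1p5eGmJiGmIh3dnV1hum3gdfFZHV2d3ZzlvjIhXSWl4WXqJeYh5aoqHWFhpeF17eApuaWhYWGdnSF97d0ZHaHdoaHl5eHhoep5OnIqJbYpmFk19rIlYWGhJb3pmN1d4d3dnZ2l5d2dqY="/>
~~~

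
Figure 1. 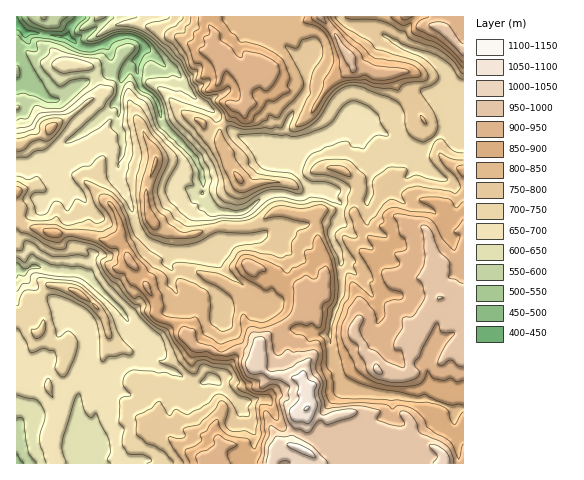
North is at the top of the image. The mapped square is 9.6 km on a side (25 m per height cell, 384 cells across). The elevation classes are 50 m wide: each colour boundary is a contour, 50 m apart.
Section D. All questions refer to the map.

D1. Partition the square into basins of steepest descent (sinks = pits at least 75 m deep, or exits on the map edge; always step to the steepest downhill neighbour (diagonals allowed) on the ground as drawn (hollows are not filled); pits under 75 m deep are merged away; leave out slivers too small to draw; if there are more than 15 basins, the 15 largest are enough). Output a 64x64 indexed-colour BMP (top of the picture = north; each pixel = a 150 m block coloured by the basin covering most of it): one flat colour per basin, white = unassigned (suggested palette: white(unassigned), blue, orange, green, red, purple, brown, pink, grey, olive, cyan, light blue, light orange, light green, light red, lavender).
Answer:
<image width="64" height="64" href="data:image/bmp;base64,Qk12CAAAAAAAAHYAAAAoAAAAQAAAAEAAAAABAAQAAAAAAAAIAAATCwAAEwsAABAAAAAAAAAA////ALR3HwAOf/8ALKAsACgn1gC9Z5QAS1aMAMJ34wB/f38AIr28AM++FwDox64AeLv/AIrfmACWmP8A1bDFACIiIiIiIiIiIiIiIiIiIiIiIiERERERERERERERERERIiIiIiIiIiIiIiIiIiIiIiIiIREREREREREREREREREiIiIiIiIiIiIiIiIiIiIiIiIiERERERERERERERERESIiIiIiIiIiIiIiIiIiIiIiIiIhERERERERERERERERIiIiIiIiIiIiIiIiIiIiIiIiIiIREREREREREREREREiIiIiIiIiIiIiIiIiIiIiIiIiIhERERERERERERERESIiIiIiIiIiIiIiIiIiIiIiIiIiERERERERERERERERIiIiIiIiIiIiIiIiIiIiIiIiIiIhEREREREREREREREiIiIiIiIiIiIiIiIiIiIiIiIiIiIRERERERERERERESIiIiIiIiIiIiIiIiIiIiIiIiIiIhERERERERERERERIiIiIiIiIiIiIiIiIiIiIiIiIiIiEREREREREREREREiIiIiIiIiIiIiIiIiIiIiIiIiIiERERERERERERERESIiIiIiIiIiIzIiIiIiIiIiIiIRERERERERERERERERIiIiIiIiIiIzMyIiIiIiIiIhEREREREREREREREREREiIiIiIiIiIjMzIiIiIiIiIhERERERERERERERERERESIiIiIiIiIiMzMzMyIiIiIiERERERERERERERERERERIiIiIiIiIiIzMzMzMhEREREREREREREREREREREREREiIiIiIiIiMzMzMzMxERERERERERERERERERERERERESIiIiIiIiMzMzMzMxERERERERERERERERERERERERERIjMiIiIiIzMzMzMzEREREREREREREREREREREREREREjMyIiIiIjMzMzMRERERERERERERERERERERERERERETMzIiIiIjMzMzMRERERERERERERERERERERERERERERMzIiIiIjMzMzMxEREREREREREREREREREREREREREREzMiIiIjMzMzMzERERERERERERERERERERERERERERETMzIiIjMzMzMzERERERERERERERERERERERERERERERMzMyMzMzMzMzMREREREREREREREREREREREREREREREzMzMzMzMzMzMRERERERERERERERERERERERERERERETMzMzMzMzMzMRERERERERERERERERERERERERERERERMzMzMzMzMzMxEREREREREREREREREREREREREREREREzMzMzMzMzMxERERERERERERERERERERERERERERERETMzMzMzMzMzERERERERERERERERERERERERERERERERMzMzMzMzMzEREREREREREREREREREREREREREREREREzMzMzMzERERERERERERERERERERERERERERERERERESMzERERERERERERERERERERERERERERERERERERERERIRERERERERERERERERERERERERERERERERERERERERERERERERERERERERERERERERERERERERERERERERERERERERERERERERERERERERERERERERERERERERERERERERERERERERERERERERERERERERERERERERERERERERERERERERERERERERERERERERERERERERERERERERERERERERERERERERERERERERERERERERERERERERERERERERERERERERERERERERERERERERERERERERERERERERERERERERERERERERERERERERERERERERERERERERERERERERERERERERERERERERERERERERERERERERERERERERERERERERERERERERERERERERERERERERERERERERERERERERERERERERERERERERERERERERERERERERERERERERERERERERERERERERERERERERERERERERERERERERERERERERERERERERERERERERERERERERERERERERERERERERERERERERERERERERERERERERERERERERERERERERERERERERERERERERERERERERERERERERERERERERERERERERERERERERERERERERERERERERERERERERERERERERERERERERERERERERERERERERERERERERERERERERERERERERERERERERERERERERERERERERERERERERERERERERERERERERERERERERERERERERERERERERERERERERERERERERERERERERERERERERERERERERERERERERERERERERERERERERERERERERERERERERERERERERERERERERERERERERERERERERERERERERERERERERERERERERERERERERERERERERERERERERERERERERERERERERERERERERERERERERERERERERERERERERERERERERERERERERERERERERERERERERERERERERERERERERERERERERERERERERERERERERERERERERERERERERERERERERERERERERERERERERERERERERERERERERERERERERERERERERERERERERERERERERERERERERERERERERERERERERERERERERERERERERERERERERERERERERERERERERERERERERERERERERERERERERERERERERERERER"/>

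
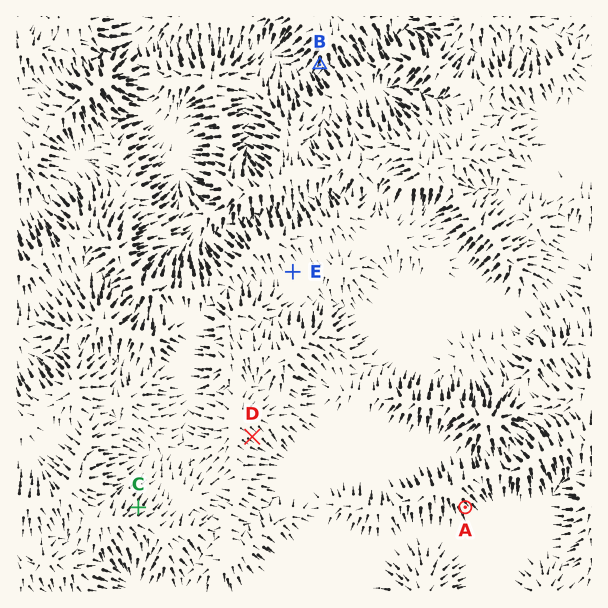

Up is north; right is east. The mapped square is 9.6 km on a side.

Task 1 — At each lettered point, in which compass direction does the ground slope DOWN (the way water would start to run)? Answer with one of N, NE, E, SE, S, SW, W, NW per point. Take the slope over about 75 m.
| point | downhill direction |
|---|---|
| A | SE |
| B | S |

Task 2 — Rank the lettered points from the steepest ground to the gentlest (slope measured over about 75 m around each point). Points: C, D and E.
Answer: C D E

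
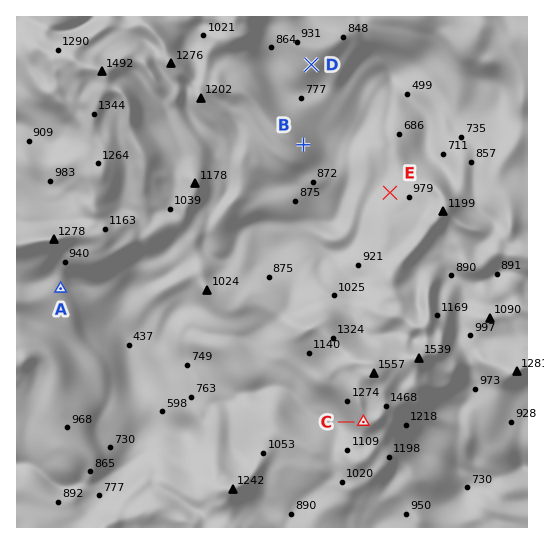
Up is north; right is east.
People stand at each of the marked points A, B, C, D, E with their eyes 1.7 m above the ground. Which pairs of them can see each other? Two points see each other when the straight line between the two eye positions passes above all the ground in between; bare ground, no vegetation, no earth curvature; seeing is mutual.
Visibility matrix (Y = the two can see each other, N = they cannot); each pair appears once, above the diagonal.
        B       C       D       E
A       N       Y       N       N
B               N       Y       Y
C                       N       N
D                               Y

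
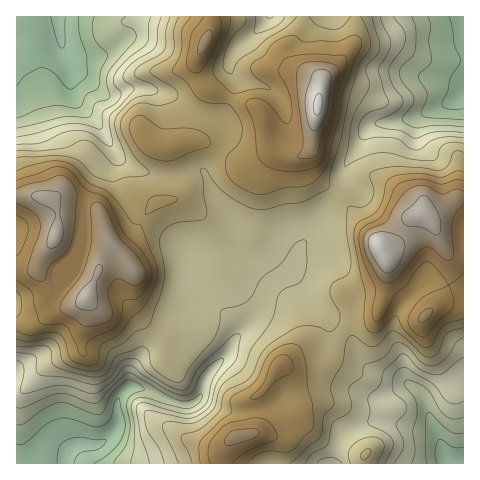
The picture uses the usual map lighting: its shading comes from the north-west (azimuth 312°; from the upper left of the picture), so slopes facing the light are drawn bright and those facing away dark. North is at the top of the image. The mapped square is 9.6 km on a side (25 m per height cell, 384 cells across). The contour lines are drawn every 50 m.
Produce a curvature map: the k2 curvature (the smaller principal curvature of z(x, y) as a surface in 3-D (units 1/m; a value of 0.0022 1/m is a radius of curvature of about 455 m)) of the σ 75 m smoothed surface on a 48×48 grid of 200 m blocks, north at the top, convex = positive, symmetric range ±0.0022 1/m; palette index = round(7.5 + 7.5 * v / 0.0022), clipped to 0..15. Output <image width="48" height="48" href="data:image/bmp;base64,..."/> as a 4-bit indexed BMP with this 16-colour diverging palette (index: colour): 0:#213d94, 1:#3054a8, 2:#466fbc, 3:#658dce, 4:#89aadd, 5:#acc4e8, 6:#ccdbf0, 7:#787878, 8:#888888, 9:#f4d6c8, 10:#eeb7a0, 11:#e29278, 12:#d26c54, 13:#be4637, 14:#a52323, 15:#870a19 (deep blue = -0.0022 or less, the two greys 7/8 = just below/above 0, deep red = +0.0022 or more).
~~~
<image width="48" height="48" href="data:image/bmp;base64,Qk32BAAAAAAAAHYAAAAoAAAAMAAAADAAAAABAAQAAAAAAIAEAAATCwAAEwsAABAAAAAAAAAAlD0hAKhUMAC8b0YAzo1lAN2qiQDoxKwA8NvMAHh4eACIiIgAyNb0AKC37gB4kuIAVGzSADdGvgAjI6UAGQqHAHd3dWh2d3d3d2eYdlVFVWVVVql3Z3dlRHd3dVVVZmZ3d2aIh3dmiYZmVomYd3dkZ3d3dlVDRWd3eHZ4iIh2eHd2VWiYd3dkeHd3d3d1I2iHeHZomYmHd3mGVUVWZmdEd3d3d3eHMmiHh1Z3d2d2Z4h1ZmVVVnYmh3d2Zmd3IYmHdDVlQzRWeIhmd3d3iIUniId3Znd2EoliAABGiIdlZ3d4iHd3iYNIiYd3Znd2IDIAJmAomIeHZnd3dmZlZ0JXiHd3ZnZnYRA3mpIHdmZ3Znd3ZniHZCRmd2d3ZmZ5gzeIiXUDd1Z3h3Z3d3h2U0dmZkZ3Z4mZYzaZiHcwRmV5mXZ3iHZmY1iHZlNGaKqWRVR4h3dzFXZpmHd3h2aIc1eHd3UzV3ZVZ3Vnh4d3RHdXd3d3d1d3UmeHZ4h0RnZmdmZnh3iIZFdlZ3d3d1d2NIh2VYh3VXd4hmdnd3iHdlZmZnd3d1eGJpl2V3d3dneJl2dmd3h3d3Z3Z3d3d1eXJZmGaGd3d4iIhWdmd3d3d3d3d3dmd1aYQ3mHd2d3ZomHZHdmZ3d3eId3d3dnh2V3ZEaId2ZnZXh2VXdlZ3d3d3d3d3d4mGZlZkVmZ3h3dVdmVol1Vnd3iHd3d3d3hlVmdlVmZ3mGd1aIVpqGVnd4iHd3d3d3dVV4h2Vmd3d2VmWHV4h1Vnd4h3d3d3d3ZUaJl2VXiGd3dWV2d4dlZ3d3d3d3d3d3ZFiIh3VXh2d4llV3h2VmZ3d3d3h3d3d3ZFmpd3VndmZ4l1V4dkZmZ3d3d3h3d3d3ZWmnZmZ4dmZnd1V3dVd3d3d3d3d3d3d3ZVZ1VneIdmZmd1WIdGd3d3d3d3Z3d3d3dlVVeIiIZ3d3d1WJZGd3eId3ZmZ3d3Zmd2VWiHiHaIiIiGWIRXiIiIdmZniHd3dmeHZWd4mFeYiHiXVlR4iHd4dmeIiId4h2Z2ZmeIqFind3mYVWaHZlVndWiIh3d3d1Vmdmd3h1eGd4mWRmZkRFVWZniIdnd3dlNXh3ZmZUVod4hkV3U0Z3d2ZmeHZ4eIiXRGh3ZmVFZ4dlRFiGJHiIiHd2Z2eId2iXVEeHdmVnimZmZ4mCFoiHiIh3Z2d3Zmd2ZkaIiFaHiXd3iIhQWYh3eIh3dmd3ZWdmZ1Rmd1Z3d2Znd3Ujeph3d3d3dmeHZFeHVmQyI1VmZmZmZlNWaJl3d3ZmZniXQ2iYZWZnZENEVnd3ZkZ2Rol2dmZmZnmWNHiYZWd4mHZVVXd3dldzMjRERWeIZXdjRniHZGd3iHd3ZXd3dmdFhjI0VneIZUM0Zmd3ZVeHZmZ3d3d3hmZWiIh4h3ZWVVZ3Z3eZhkZ2ZVZnd3d3dWdleIiIdodURniHd4iYd2VVVmd3d3d3ZXdlRnd2Voh1NXh3dnd2ZmZ3d3d3d3d3Zmd2VFVVVniHM1Z4hlZmZ4h3d3d3d3eHVXiIdVVmd3iYVDRoh3Z3Z4h2eIZ3d4iHVniId2Z3eIiIZmM2d4d3Z3d2eHZ3d4iHVniIiHZnd3d4dpdERXdmZ3d2d3d3dw=="/>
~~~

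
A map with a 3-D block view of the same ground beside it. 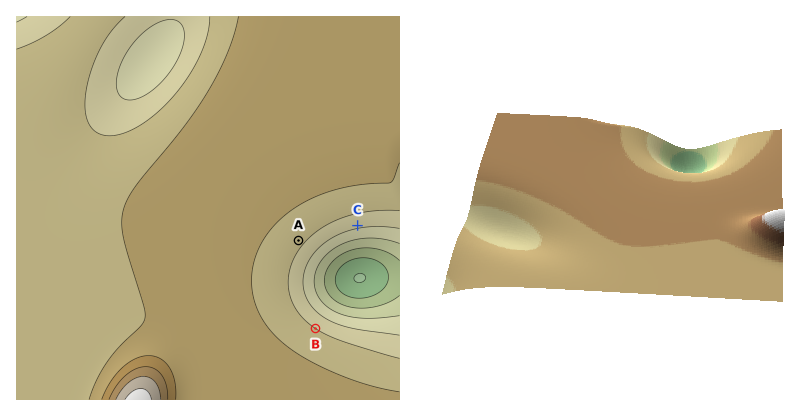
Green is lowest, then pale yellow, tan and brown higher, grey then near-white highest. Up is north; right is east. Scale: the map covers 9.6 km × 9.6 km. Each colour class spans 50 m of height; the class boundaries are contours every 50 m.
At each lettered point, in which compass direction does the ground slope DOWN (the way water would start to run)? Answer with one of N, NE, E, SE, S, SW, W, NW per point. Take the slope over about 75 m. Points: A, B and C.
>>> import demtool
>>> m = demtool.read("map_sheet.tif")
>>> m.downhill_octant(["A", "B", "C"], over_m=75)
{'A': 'SE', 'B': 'NE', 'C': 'S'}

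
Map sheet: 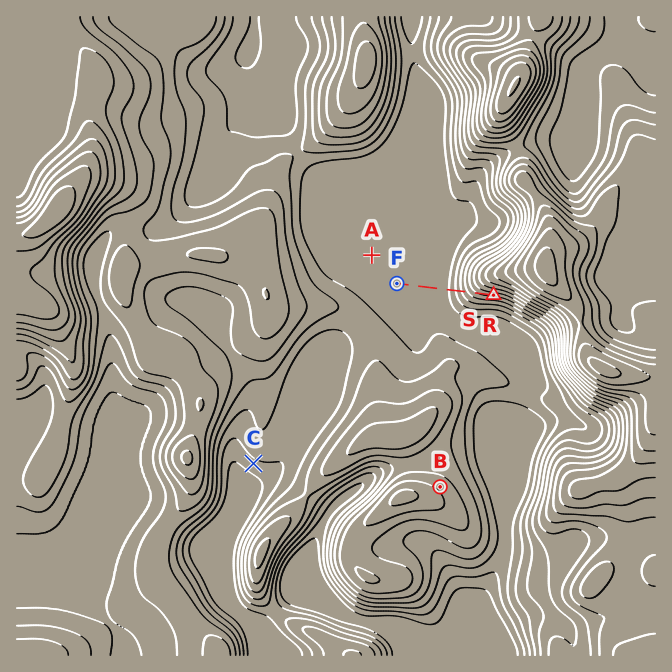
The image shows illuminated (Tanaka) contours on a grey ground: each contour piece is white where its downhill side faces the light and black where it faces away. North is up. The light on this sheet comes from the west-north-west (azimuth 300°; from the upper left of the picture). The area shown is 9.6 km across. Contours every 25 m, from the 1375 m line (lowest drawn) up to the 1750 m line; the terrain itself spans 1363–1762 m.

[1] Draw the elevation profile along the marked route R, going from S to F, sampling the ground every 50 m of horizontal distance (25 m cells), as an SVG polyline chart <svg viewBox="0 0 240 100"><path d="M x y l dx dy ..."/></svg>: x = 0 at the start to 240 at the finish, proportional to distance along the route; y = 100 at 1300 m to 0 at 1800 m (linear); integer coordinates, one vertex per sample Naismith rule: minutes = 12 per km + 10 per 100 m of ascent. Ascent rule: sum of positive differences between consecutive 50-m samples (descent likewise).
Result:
<svg viewBox="0 0 240 100"><path d="M0 48l8 0 8 1 9 0 8 0 8 1 8 2 9 1 8 3 8 2 8 3 8 3 9 3 8 2 8 2 8 0 8 0 9 0 8 0 8 0 8 0 9 0 8 0 8 0 8 0 8 0 9 0 8 0 8 0 8 0 2 0"/></svg>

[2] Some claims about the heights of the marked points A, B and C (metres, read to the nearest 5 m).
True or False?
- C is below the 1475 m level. True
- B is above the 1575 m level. False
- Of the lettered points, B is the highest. True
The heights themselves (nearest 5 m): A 1445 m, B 1520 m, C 1415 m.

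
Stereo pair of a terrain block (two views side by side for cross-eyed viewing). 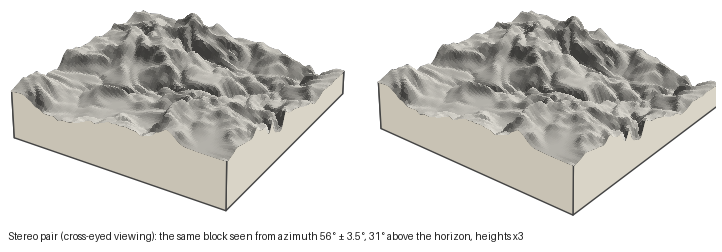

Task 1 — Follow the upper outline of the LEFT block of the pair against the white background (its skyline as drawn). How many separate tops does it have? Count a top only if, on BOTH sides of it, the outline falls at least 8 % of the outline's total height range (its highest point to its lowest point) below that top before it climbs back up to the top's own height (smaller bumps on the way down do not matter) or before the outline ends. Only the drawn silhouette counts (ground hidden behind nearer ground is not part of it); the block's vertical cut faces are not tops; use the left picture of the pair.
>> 2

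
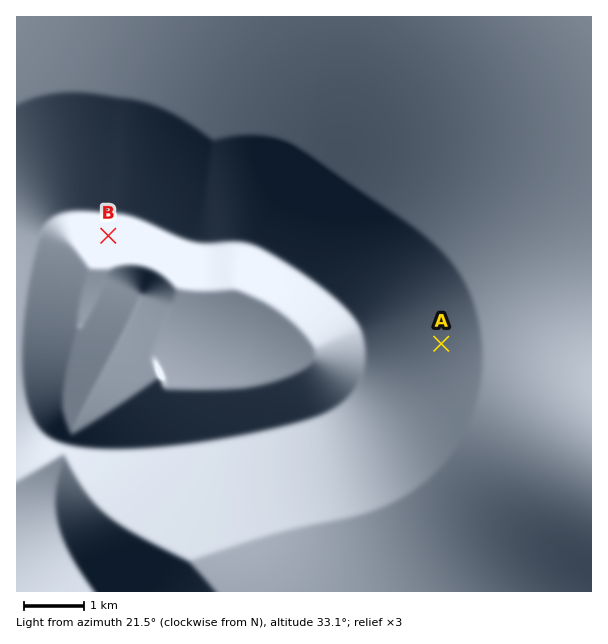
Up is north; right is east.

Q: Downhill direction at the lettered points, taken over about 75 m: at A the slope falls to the W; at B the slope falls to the N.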